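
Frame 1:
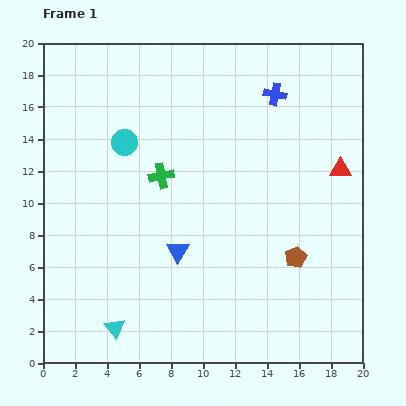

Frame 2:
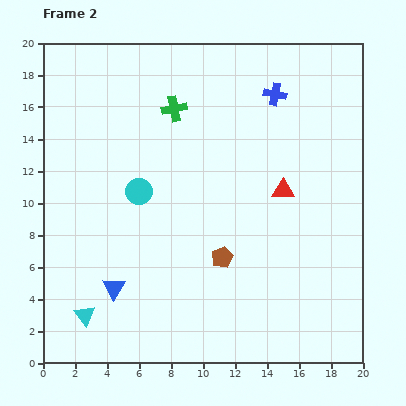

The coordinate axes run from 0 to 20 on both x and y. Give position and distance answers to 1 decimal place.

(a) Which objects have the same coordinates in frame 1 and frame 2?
the blue cross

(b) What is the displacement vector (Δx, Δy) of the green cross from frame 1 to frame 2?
(0.8, 4.2)

The green cross was at (7.4, 11.7) in frame 1 and (8.2, 15.9) in frame 2.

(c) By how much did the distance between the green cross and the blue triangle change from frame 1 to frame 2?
+7.0

Distance in frame 1: 4.8. Distance in frame 2: 11.8.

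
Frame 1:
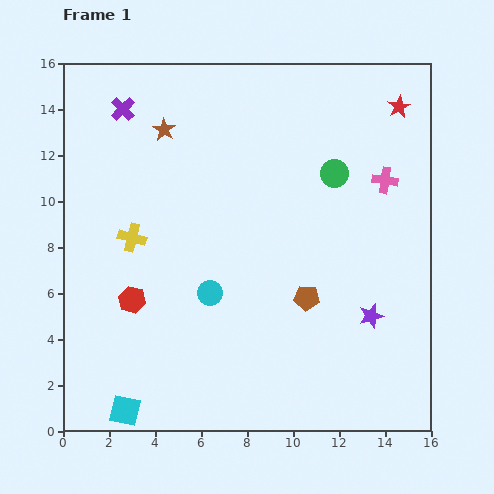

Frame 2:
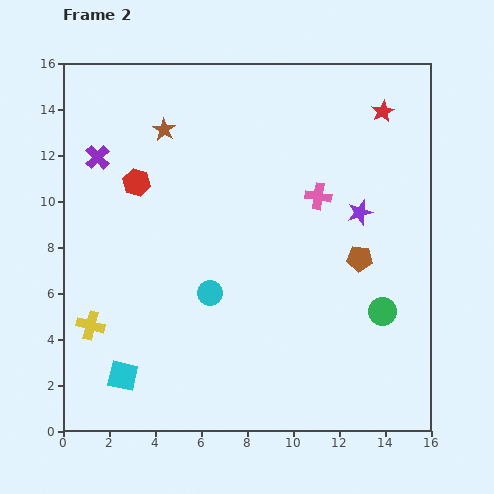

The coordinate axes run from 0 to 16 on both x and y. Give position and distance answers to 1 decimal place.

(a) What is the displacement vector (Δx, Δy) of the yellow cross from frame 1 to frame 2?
(-1.8, -3.8)

The yellow cross was at (3.0, 8.4) in frame 1 and (1.2, 4.6) in frame 2.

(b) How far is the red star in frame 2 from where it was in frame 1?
0.7

The red star moved from (14.6, 14.1) to (13.9, 13.9), a distance of √(0.7² + 0.2²) ≈ 0.7.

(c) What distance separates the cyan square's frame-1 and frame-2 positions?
1.5

The cyan square moved from (2.7, 0.9) to (2.6, 2.4), a distance of √(0.1² + 1.5²) ≈ 1.5.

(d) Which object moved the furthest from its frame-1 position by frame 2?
the green circle

(moved 6.4; next 5.1)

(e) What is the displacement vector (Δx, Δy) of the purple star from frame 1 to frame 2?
(-0.5, 4.5)

The purple star was at (13.4, 5.0) in frame 1 and (12.9, 9.5) in frame 2.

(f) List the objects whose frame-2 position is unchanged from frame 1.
the cyan circle, the brown star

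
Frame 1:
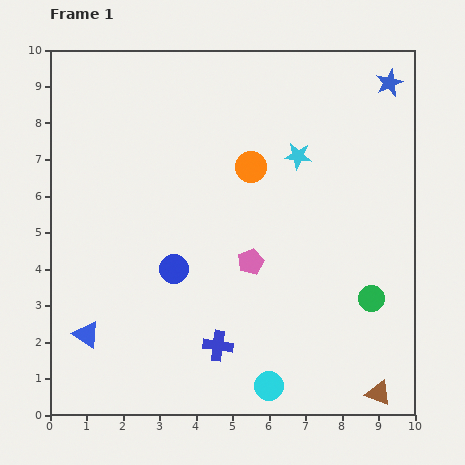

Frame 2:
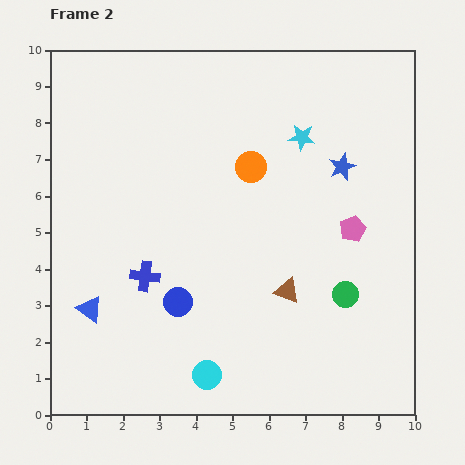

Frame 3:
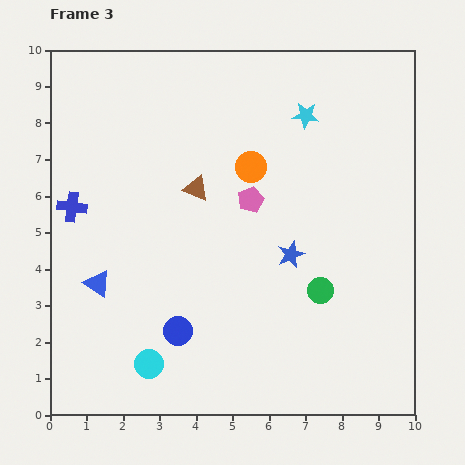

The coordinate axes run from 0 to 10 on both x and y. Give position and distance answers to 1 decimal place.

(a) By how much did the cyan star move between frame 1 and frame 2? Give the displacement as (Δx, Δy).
(0.1, 0.5)

The cyan star was at (6.8, 7.1) in frame 1 and (6.9, 7.6) in frame 2.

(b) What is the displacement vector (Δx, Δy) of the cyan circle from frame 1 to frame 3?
(-3.3, 0.6)

The cyan circle was at (6.0, 0.8) in frame 1 and (2.7, 1.4) in frame 3.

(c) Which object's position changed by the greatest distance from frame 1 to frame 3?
the brown triangle

(moved 7.5; next 5.5)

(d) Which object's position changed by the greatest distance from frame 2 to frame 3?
the brown triangle

(moved 3.8; next 2.9)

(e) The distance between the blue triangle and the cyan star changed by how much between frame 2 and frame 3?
-0.2

Distance in frame 2: 7.5. Distance in frame 3: 7.3.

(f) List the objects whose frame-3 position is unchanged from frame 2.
the orange circle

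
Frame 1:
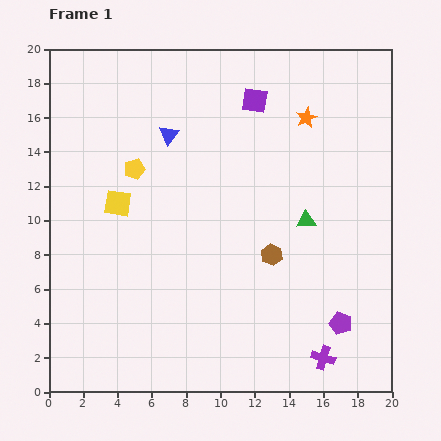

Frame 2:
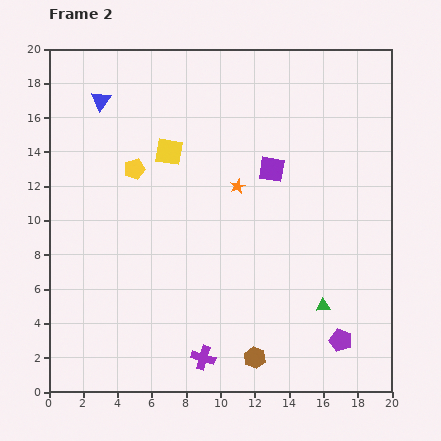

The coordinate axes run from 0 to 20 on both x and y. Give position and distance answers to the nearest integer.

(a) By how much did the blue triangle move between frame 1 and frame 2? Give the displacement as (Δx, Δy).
(-4, 2)

The blue triangle was at (7, 15) in frame 1 and (3, 17) in frame 2.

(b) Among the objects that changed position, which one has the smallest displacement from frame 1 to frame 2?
the purple pentagon

(moved 1)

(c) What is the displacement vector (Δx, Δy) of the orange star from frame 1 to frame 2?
(-4, -4)

The orange star was at (15, 16) in frame 1 and (11, 12) in frame 2.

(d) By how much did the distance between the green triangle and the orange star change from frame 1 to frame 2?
+3

Distance in frame 1: 6. Distance in frame 2: 9.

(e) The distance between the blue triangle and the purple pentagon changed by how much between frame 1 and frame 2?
+5

Distance in frame 1: 15. Distance in frame 2: 20.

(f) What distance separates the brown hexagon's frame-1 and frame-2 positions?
6

The brown hexagon moved from (13, 8) to (12, 2), a distance of √(1² + 6²) ≈ 6.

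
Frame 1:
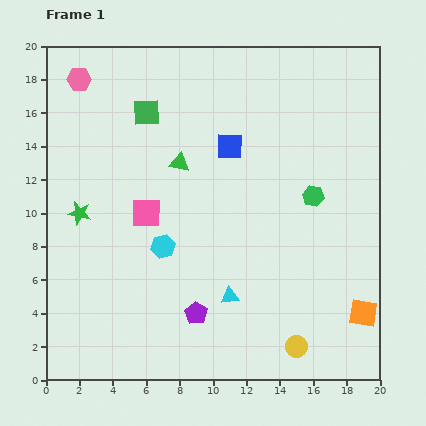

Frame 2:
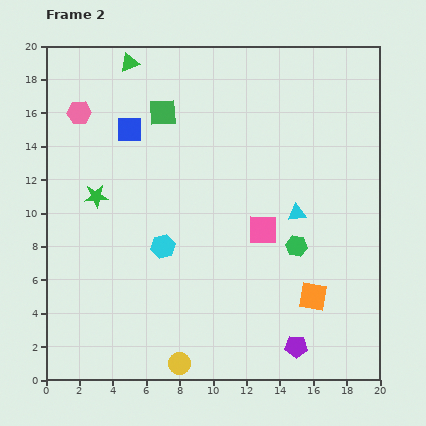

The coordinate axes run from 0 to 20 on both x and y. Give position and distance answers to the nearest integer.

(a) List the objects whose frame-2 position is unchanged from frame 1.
the cyan hexagon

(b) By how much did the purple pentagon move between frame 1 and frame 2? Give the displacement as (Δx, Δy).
(6, -2)

The purple pentagon was at (9, 4) in frame 1 and (15, 2) in frame 2.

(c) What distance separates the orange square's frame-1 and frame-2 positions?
3

The orange square moved from (19, 4) to (16, 5), a distance of √(3² + 1²) ≈ 3.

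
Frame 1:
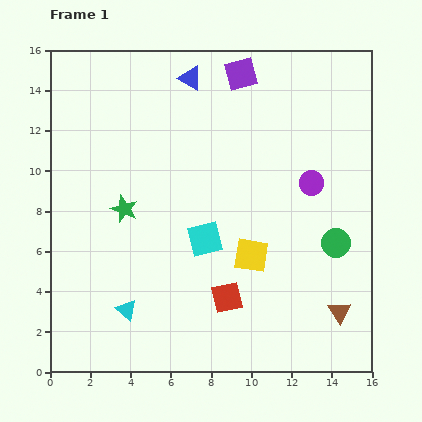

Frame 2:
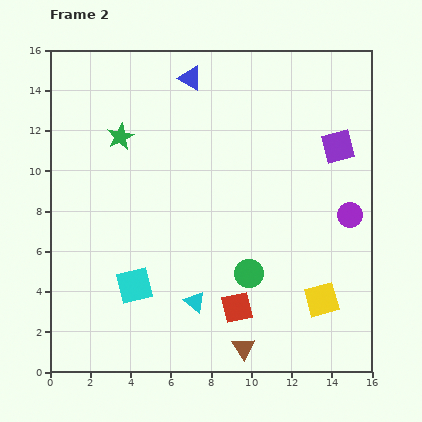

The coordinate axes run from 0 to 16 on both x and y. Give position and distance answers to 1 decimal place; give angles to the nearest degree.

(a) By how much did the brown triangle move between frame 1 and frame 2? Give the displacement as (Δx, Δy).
(-4.8, -1.8)

The brown triangle was at (14.4, 3.0) in frame 1 and (9.6, 1.2) in frame 2.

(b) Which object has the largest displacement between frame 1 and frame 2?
the purple square

(moved 6.0; next 5.1)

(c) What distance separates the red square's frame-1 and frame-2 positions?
0.7

The red square moved from (8.8, 3.7) to (9.3, 3.2), a distance of √(0.5² + 0.5²) ≈ 0.7.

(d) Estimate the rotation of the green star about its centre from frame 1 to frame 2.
24° clockwise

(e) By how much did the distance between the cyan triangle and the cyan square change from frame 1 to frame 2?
-2.1

Distance in frame 1: 5.2. Distance in frame 2: 3.1.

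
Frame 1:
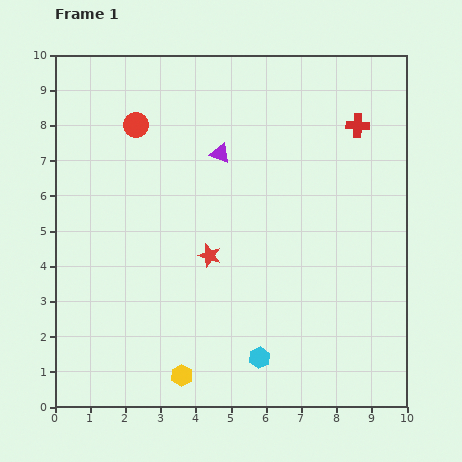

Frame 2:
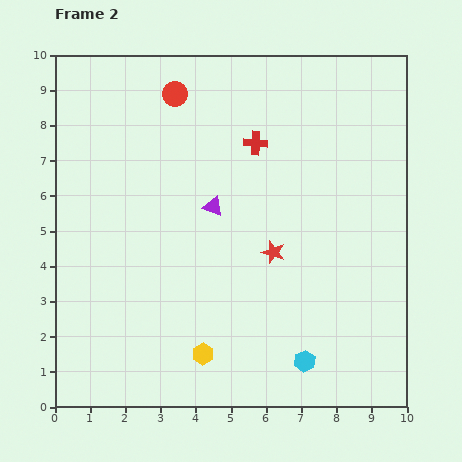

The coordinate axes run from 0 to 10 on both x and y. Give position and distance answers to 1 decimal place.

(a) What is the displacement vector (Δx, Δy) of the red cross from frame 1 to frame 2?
(-2.9, -0.5)

The red cross was at (8.6, 8.0) in frame 1 and (5.7, 7.5) in frame 2.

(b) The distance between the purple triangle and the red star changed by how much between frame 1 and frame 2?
-0.8

Distance in frame 1: 2.9. Distance in frame 2: 2.1.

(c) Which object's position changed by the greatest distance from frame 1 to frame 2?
the red cross

(moved 2.9; next 1.8)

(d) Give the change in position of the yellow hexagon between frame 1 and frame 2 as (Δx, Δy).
(0.6, 0.6)

The yellow hexagon was at (3.6, 0.9) in frame 1 and (4.2, 1.5) in frame 2.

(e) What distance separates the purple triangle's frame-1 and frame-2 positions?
1.5

The purple triangle moved from (4.7, 7.2) to (4.5, 5.7), a distance of √(0.2² + 1.5²) ≈ 1.5.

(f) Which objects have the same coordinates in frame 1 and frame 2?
none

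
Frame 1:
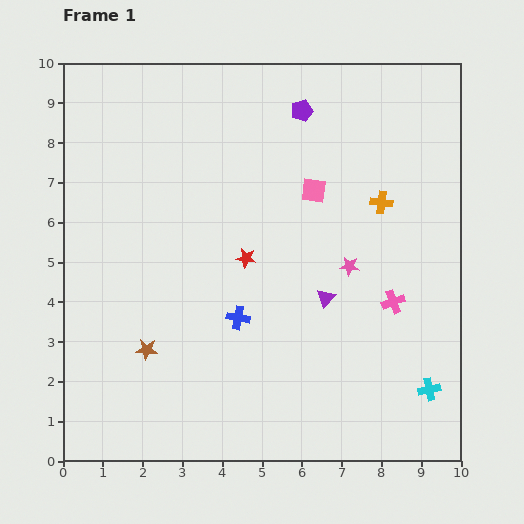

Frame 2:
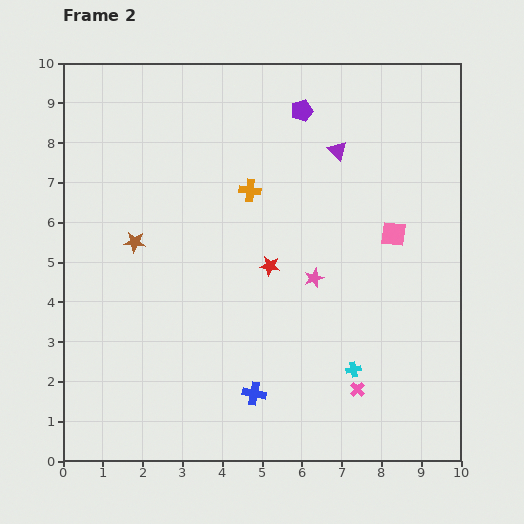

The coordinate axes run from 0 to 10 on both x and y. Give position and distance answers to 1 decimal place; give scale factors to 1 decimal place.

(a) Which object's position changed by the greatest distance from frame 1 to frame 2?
the purple triangle

(moved 3.7; next 3.3)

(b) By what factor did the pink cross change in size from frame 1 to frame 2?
0.7×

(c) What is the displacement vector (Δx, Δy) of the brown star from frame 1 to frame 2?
(-0.3, 2.7)

The brown star was at (2.1, 2.8) in frame 1 and (1.8, 5.5) in frame 2.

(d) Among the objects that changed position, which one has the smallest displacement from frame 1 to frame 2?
the red star

(moved 0.6)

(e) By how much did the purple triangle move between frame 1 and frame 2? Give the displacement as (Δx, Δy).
(0.3, 3.7)

The purple triangle was at (6.6, 4.1) in frame 1 and (6.9, 7.8) in frame 2.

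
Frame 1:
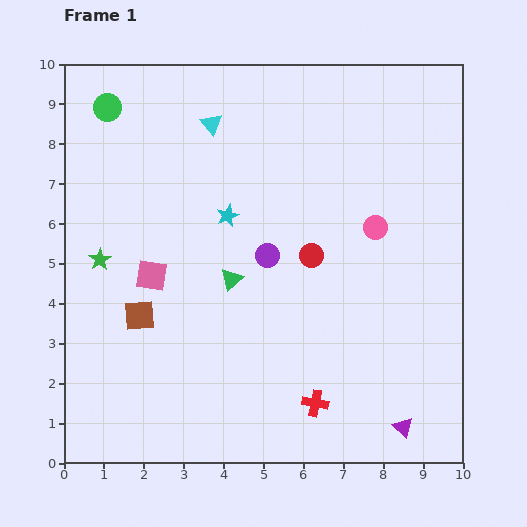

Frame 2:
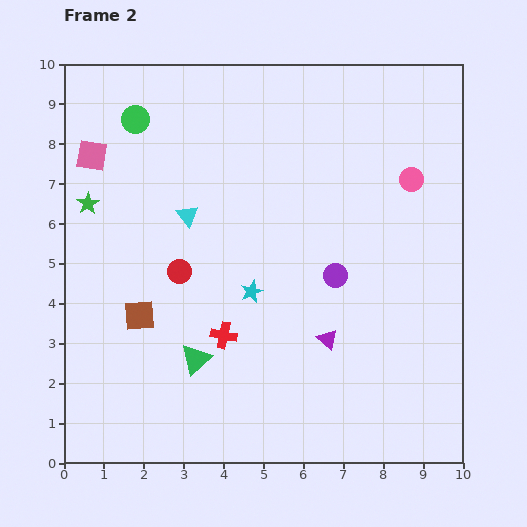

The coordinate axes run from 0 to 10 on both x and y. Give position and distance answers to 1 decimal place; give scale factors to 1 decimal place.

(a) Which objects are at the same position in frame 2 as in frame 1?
the brown square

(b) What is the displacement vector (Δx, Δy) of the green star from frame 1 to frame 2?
(-0.3, 1.4)

The green star was at (0.9, 5.1) in frame 1 and (0.6, 6.5) in frame 2.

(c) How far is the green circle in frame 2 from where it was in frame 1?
0.8

The green circle moved from (1.1, 8.9) to (1.8, 8.6), a distance of √(0.7² + 0.3²) ≈ 0.8.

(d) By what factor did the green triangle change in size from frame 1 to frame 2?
1.4×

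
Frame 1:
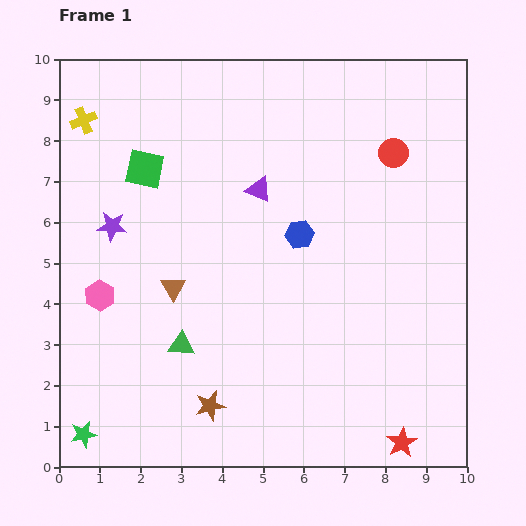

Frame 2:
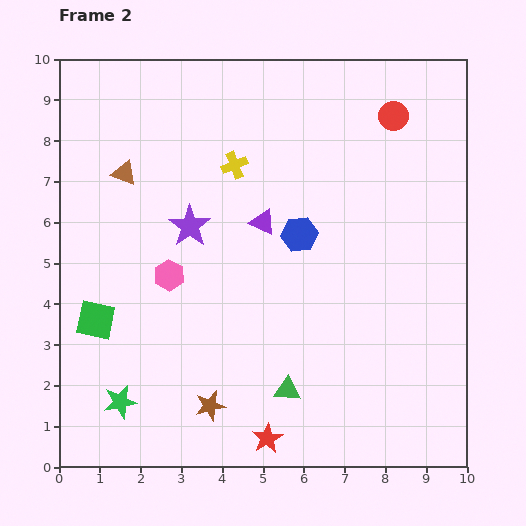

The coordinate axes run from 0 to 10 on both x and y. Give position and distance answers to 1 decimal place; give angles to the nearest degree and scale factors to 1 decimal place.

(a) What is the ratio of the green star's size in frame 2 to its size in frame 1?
1.3×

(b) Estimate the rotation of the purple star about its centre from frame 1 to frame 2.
31° clockwise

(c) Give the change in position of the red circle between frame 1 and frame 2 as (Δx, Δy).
(0.0, 0.9)

The red circle was at (8.2, 7.7) in frame 1 and (8.2, 8.6) in frame 2.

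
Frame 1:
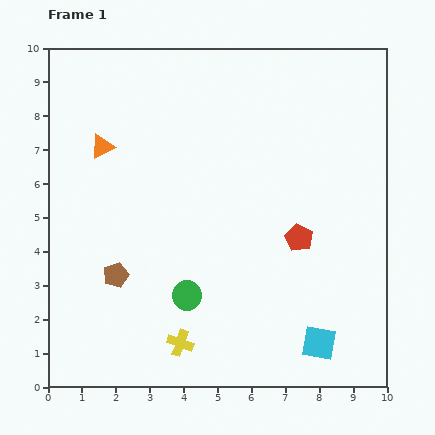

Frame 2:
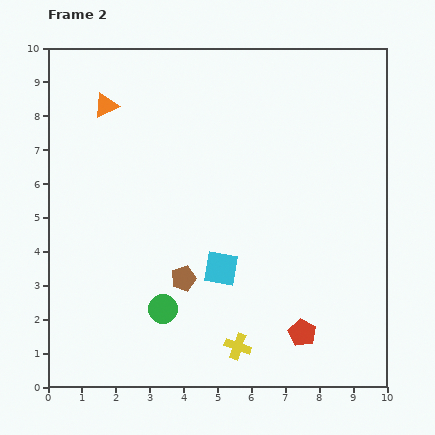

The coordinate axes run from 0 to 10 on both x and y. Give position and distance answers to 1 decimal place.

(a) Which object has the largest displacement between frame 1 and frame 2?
the cyan square

(moved 3.6; next 2.8)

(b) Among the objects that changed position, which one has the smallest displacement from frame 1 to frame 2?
the green circle

(moved 0.8)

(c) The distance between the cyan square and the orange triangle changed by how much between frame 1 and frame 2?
-2.7

Distance in frame 1: 8.6. Distance in frame 2: 5.9.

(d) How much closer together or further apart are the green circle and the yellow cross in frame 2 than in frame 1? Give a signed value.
+1.1

Distance in frame 1: 1.4. Distance in frame 2: 2.5.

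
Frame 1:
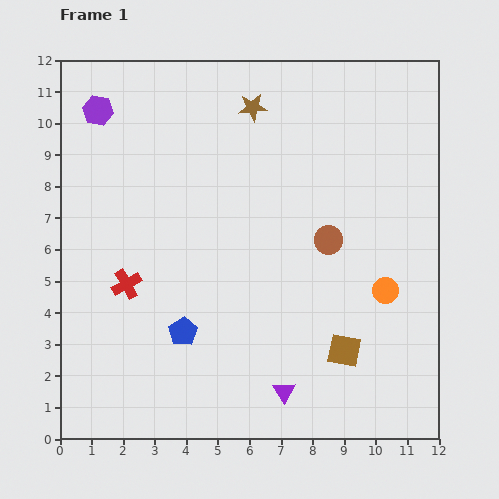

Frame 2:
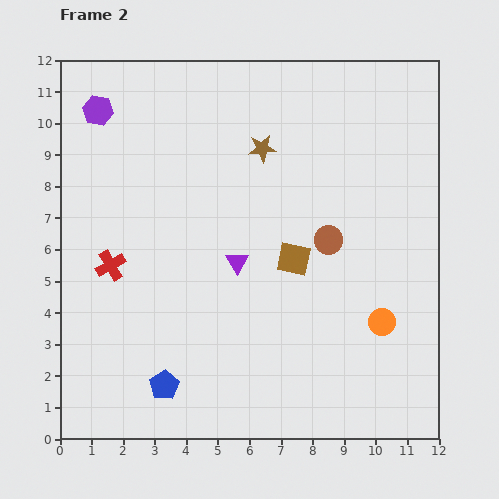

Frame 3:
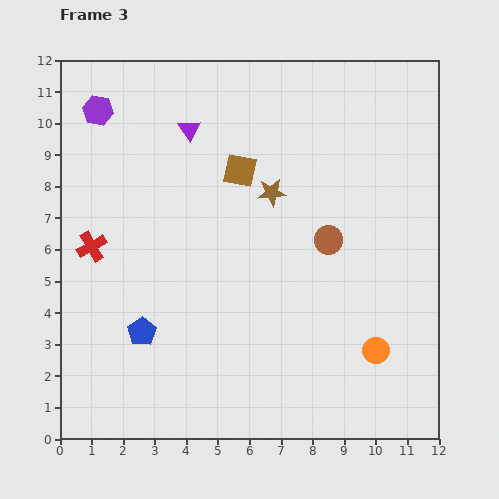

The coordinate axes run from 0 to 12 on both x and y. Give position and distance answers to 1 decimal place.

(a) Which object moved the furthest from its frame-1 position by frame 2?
the purple triangle

(moved 4.4; next 3.3)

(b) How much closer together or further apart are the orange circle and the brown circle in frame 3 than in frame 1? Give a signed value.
+1.4

Distance in frame 1: 2.4. Distance in frame 3: 3.8.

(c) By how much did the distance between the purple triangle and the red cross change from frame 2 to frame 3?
+0.8

Distance in frame 2: 4.0. Distance in frame 3: 4.8.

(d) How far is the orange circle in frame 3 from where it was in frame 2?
0.9

The orange circle moved from (10.2, 3.7) to (10.0, 2.8), a distance of √(0.2² + 0.9²) ≈ 0.9.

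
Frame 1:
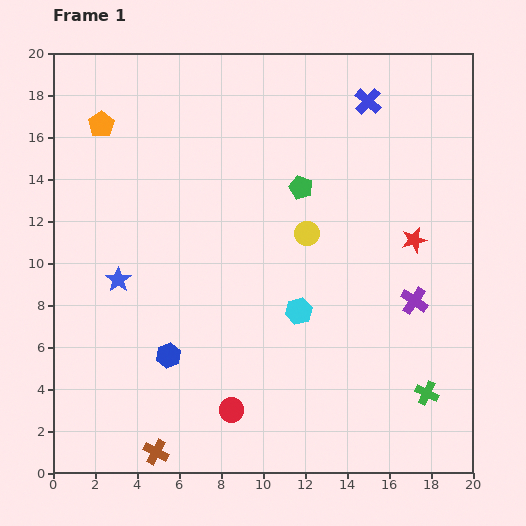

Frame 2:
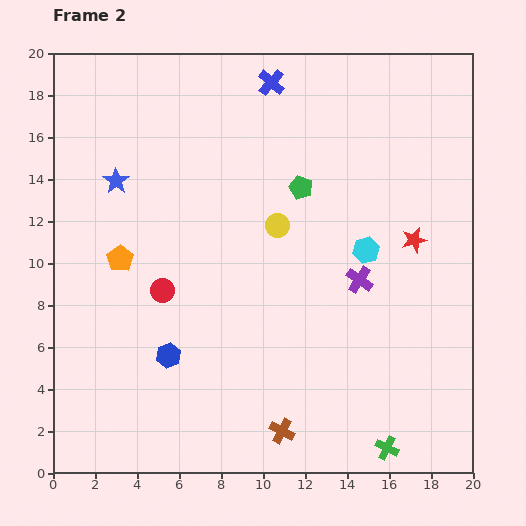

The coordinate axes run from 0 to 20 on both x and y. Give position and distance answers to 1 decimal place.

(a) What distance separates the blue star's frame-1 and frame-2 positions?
4.7

The blue star moved from (3.1, 9.2) to (3.0, 13.9), a distance of √(0.1² + 4.7²) ≈ 4.7.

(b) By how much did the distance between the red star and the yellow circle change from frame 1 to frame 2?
+1.4

Distance in frame 1: 5.1. Distance in frame 2: 6.5.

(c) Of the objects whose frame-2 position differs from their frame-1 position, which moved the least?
the yellow circle

(moved 1.5)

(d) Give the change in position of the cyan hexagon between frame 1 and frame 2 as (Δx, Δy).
(3.2, 2.9)

The cyan hexagon was at (11.7, 7.7) in frame 1 and (14.9, 10.6) in frame 2.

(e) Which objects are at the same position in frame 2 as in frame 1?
the red star, the green pentagon, the blue hexagon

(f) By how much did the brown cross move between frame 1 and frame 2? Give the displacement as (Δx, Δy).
(6.0, 1.0)

The brown cross was at (4.9, 1.0) in frame 1 and (10.9, 2.0) in frame 2.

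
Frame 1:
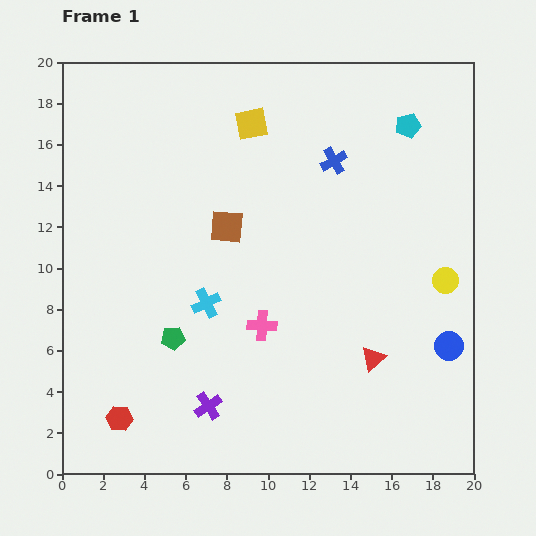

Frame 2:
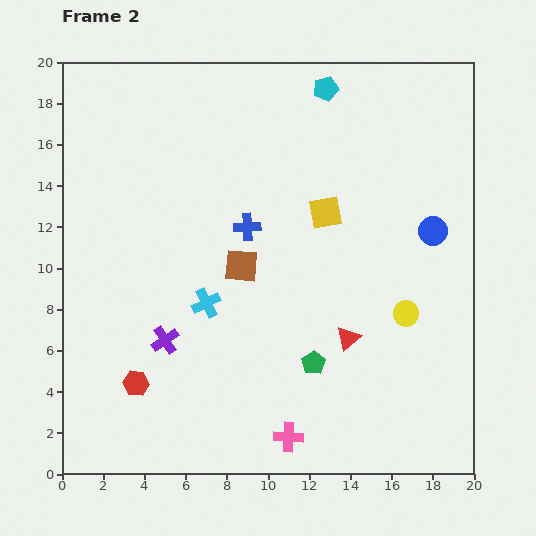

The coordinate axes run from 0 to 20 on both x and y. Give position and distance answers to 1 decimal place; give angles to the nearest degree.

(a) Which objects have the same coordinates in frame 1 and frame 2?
the cyan cross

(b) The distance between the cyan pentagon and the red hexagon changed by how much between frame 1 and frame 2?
-2.9

Distance in frame 1: 19.9. Distance in frame 2: 17.0.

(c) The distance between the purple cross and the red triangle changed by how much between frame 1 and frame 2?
+0.6

Distance in frame 1: 8.3. Distance in frame 2: 8.9.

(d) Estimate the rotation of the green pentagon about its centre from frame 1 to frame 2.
27° counter-clockwise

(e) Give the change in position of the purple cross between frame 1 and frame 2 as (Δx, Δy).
(-2.1, 3.2)

The purple cross was at (7.1, 3.3) in frame 1 and (5.0, 6.5) in frame 2.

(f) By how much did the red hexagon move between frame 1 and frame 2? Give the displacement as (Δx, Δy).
(0.8, 1.7)

The red hexagon was at (2.8, 2.7) in frame 1 and (3.6, 4.4) in frame 2.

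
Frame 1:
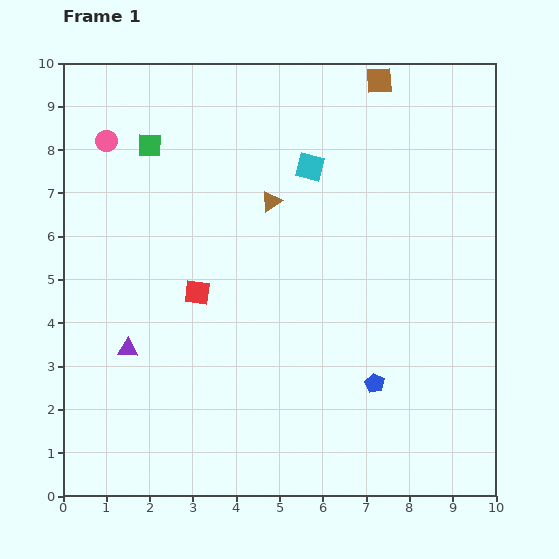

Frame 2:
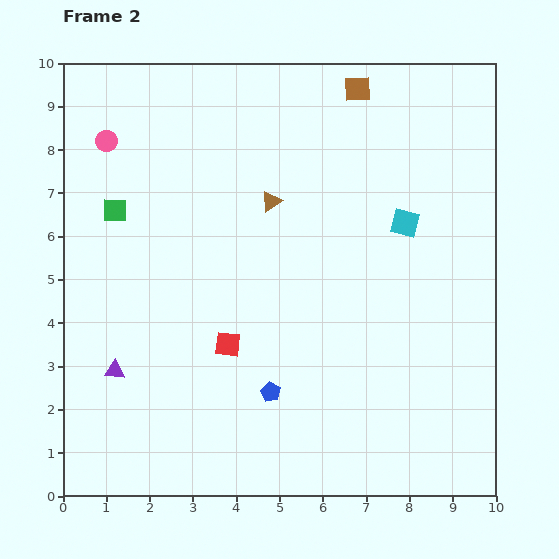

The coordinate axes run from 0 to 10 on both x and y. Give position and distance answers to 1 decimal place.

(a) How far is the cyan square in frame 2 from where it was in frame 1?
2.6

The cyan square moved from (5.7, 7.6) to (7.9, 6.3), a distance of √(2.2² + 1.3²) ≈ 2.6.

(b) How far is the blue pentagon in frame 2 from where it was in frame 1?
2.4

The blue pentagon moved from (7.2, 2.6) to (4.8, 2.4), a distance of √(2.4² + 0.2²) ≈ 2.4.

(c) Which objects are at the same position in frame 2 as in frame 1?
the pink circle, the brown triangle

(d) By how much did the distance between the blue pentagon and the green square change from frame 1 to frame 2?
-2.1

Distance in frame 1: 7.6. Distance in frame 2: 5.5.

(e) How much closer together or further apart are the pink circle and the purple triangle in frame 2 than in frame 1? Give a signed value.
+0.5

Distance in frame 1: 4.8. Distance in frame 2: 5.3.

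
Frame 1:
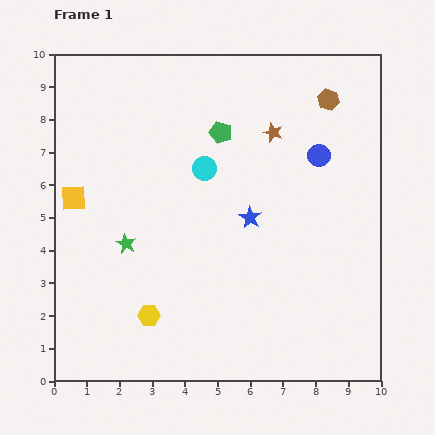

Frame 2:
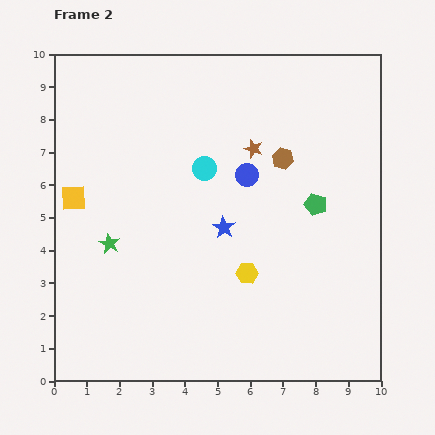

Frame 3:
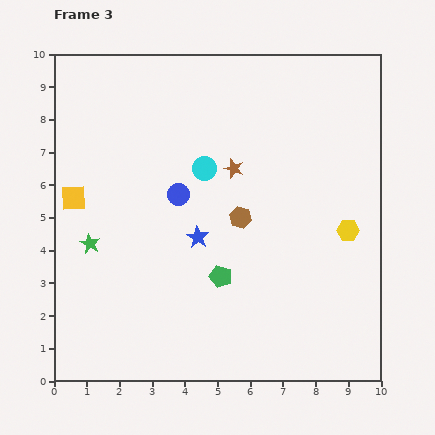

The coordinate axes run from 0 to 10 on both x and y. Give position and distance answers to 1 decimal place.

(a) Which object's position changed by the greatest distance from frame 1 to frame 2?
the green pentagon

(moved 3.6; next 3.3)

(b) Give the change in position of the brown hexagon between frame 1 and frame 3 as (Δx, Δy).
(-2.7, -3.6)

The brown hexagon was at (8.4, 8.6) in frame 1 and (5.7, 5.0) in frame 3.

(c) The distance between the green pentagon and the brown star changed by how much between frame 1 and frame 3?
+1.7

Distance in frame 1: 1.6. Distance in frame 3: 3.3.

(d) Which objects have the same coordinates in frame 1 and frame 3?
the yellow square, the cyan circle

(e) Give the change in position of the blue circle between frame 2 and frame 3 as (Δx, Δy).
(-2.1, -0.6)

The blue circle was at (5.9, 6.3) in frame 2 and (3.8, 5.7) in frame 3.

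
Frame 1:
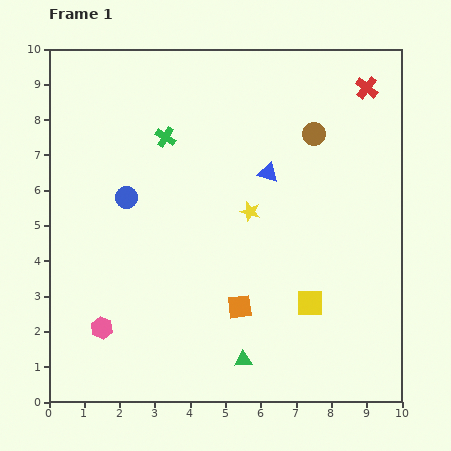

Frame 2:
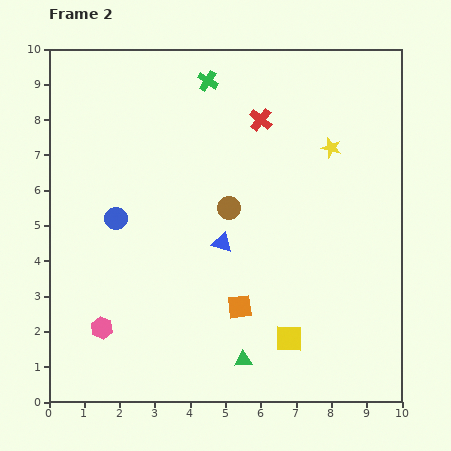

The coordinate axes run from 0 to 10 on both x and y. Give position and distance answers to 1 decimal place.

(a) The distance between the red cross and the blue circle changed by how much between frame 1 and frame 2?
-2.5

Distance in frame 1: 7.5. Distance in frame 2: 5.0.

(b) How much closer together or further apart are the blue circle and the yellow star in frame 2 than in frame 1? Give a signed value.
+2.9

Distance in frame 1: 3.5. Distance in frame 2: 6.4.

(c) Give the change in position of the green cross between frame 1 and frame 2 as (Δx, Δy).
(1.2, 1.6)

The green cross was at (3.3, 7.5) in frame 1 and (4.5, 9.1) in frame 2.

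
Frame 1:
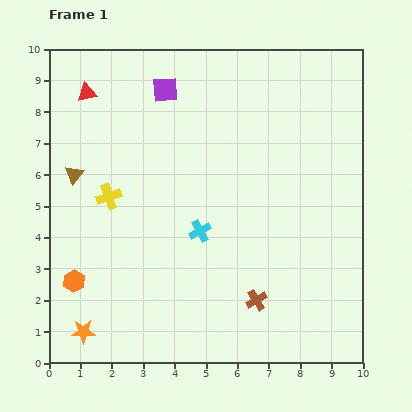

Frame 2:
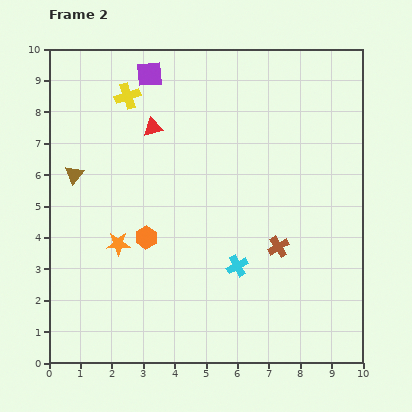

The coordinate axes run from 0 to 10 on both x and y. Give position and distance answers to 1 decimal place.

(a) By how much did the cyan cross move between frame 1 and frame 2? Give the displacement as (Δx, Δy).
(1.2, -1.1)

The cyan cross was at (4.8, 4.2) in frame 1 and (6.0, 3.1) in frame 2.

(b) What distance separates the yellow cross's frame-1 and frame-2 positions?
3.3

The yellow cross moved from (1.9, 5.3) to (2.5, 8.5), a distance of √(0.6² + 3.2²) ≈ 3.3.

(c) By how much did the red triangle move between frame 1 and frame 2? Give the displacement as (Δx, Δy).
(2.1, -1.1)

The red triangle was at (1.2, 8.6) in frame 1 and (3.3, 7.5) in frame 2.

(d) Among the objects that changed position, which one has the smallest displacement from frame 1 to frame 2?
the purple square

(moved 0.7)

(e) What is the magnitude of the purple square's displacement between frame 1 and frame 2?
0.7

The purple square moved from (3.7, 8.7) to (3.2, 9.2), a distance of √(0.5² + 0.5²) ≈ 0.7.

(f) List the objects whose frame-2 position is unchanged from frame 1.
the brown triangle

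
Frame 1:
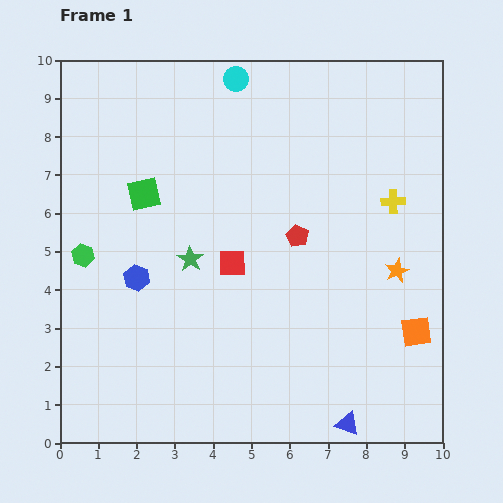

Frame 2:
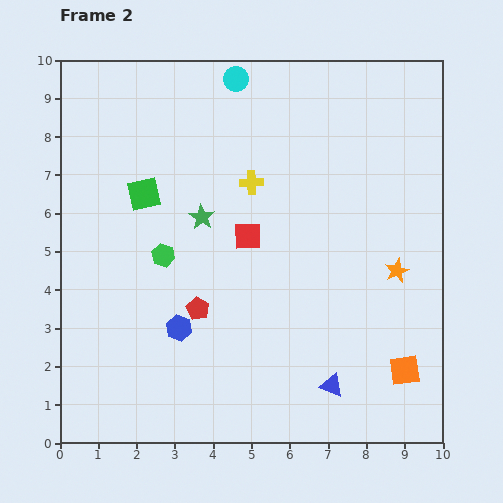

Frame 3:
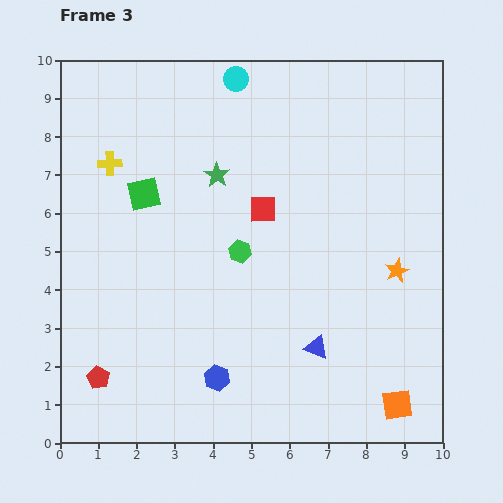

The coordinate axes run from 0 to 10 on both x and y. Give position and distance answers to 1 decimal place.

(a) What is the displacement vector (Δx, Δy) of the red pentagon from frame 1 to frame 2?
(-2.6, -1.9)

The red pentagon was at (6.2, 5.4) in frame 1 and (3.6, 3.5) in frame 2.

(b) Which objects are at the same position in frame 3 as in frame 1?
the orange star, the green square, the cyan circle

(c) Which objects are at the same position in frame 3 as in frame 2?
the orange star, the green square, the cyan circle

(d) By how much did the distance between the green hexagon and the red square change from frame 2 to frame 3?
-1.0

Distance in frame 2: 2.3. Distance in frame 3: 1.3.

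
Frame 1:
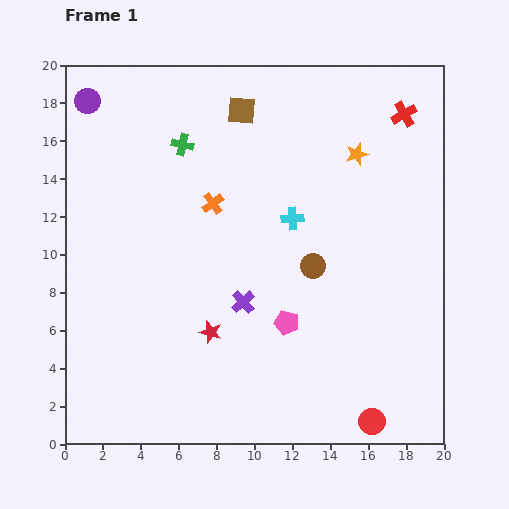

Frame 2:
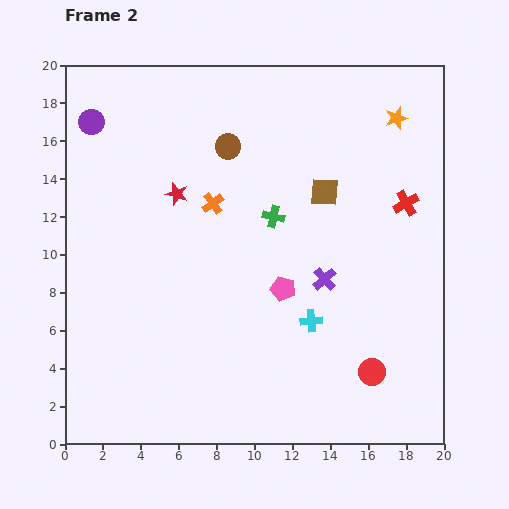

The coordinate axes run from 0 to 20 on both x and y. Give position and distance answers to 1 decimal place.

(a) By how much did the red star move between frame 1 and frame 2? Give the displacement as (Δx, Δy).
(-1.8, 7.3)

The red star was at (7.7, 5.9) in frame 1 and (5.9, 13.2) in frame 2.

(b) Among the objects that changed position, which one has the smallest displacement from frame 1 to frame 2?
the purple circle

(moved 1.1)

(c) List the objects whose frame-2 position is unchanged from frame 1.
the orange cross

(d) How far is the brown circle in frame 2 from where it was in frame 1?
7.7

The brown circle moved from (13.1, 9.4) to (8.6, 15.7), a distance of √(4.5² + 6.3²) ≈ 7.7.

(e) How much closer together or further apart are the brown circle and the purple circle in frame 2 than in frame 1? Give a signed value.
-7.4

Distance in frame 1: 14.7. Distance in frame 2: 7.3.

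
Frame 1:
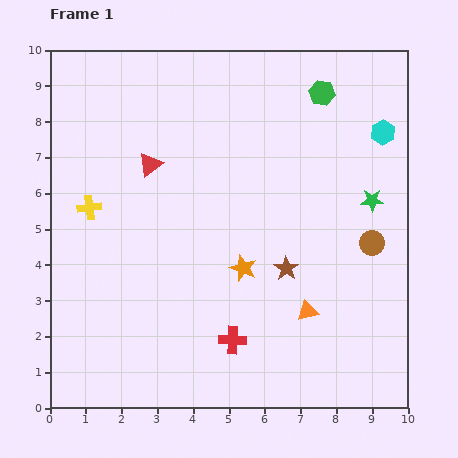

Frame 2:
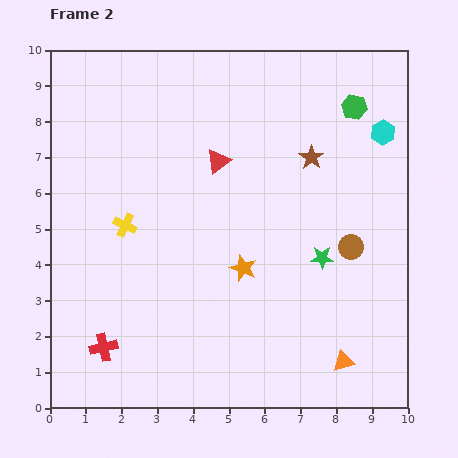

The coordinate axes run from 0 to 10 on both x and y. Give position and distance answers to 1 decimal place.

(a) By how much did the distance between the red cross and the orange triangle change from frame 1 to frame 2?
+4.5

Distance in frame 1: 2.2. Distance in frame 2: 6.7.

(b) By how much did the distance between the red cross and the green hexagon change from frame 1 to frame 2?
+2.4

Distance in frame 1: 7.3. Distance in frame 2: 9.7.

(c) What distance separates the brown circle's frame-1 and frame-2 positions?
0.6

The brown circle moved from (9.0, 4.6) to (8.4, 4.5), a distance of √(0.6² + 0.1²) ≈ 0.6.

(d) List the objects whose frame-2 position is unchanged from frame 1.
the orange star, the cyan hexagon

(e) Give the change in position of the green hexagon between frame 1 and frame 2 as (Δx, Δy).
(0.9, -0.4)

The green hexagon was at (7.6, 8.8) in frame 1 and (8.5, 8.4) in frame 2.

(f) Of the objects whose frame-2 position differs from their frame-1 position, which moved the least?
the brown circle

(moved 0.6)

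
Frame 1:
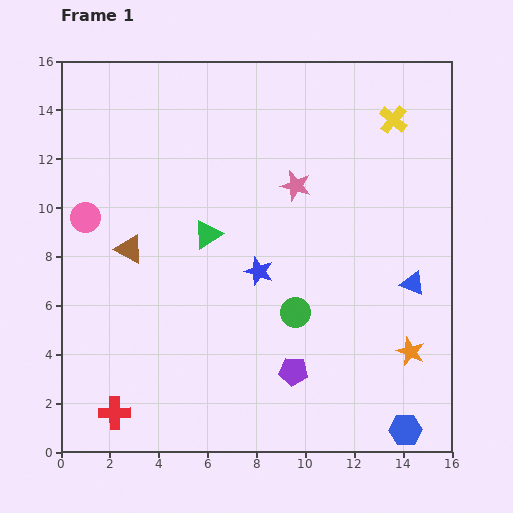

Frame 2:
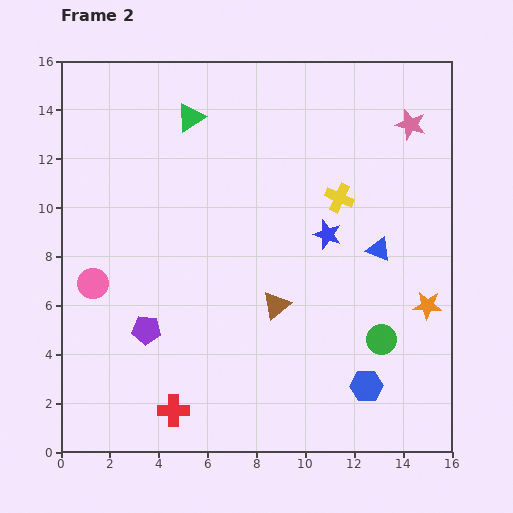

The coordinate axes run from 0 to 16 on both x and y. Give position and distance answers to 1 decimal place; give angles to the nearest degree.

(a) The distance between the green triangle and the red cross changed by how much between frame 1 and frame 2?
+3.8

Distance in frame 1: 8.2. Distance in frame 2: 12.0.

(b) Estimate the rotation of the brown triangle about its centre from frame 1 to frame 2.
54° clockwise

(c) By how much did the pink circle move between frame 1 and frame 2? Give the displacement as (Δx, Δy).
(0.3, -2.7)

The pink circle was at (1.0, 9.6) in frame 1 and (1.3, 6.9) in frame 2.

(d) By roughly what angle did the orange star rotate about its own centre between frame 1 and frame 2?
20° counter-clockwise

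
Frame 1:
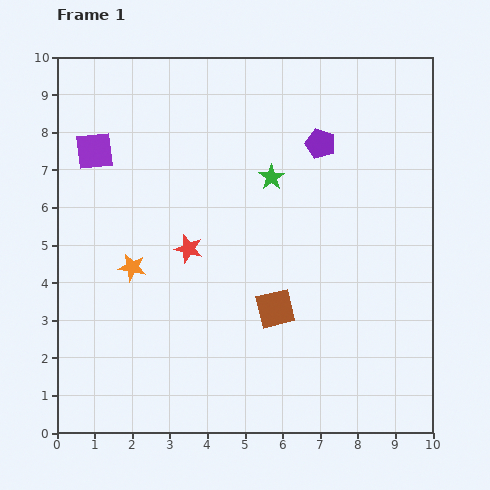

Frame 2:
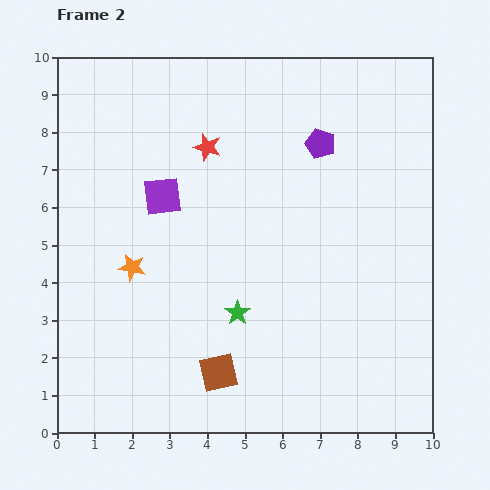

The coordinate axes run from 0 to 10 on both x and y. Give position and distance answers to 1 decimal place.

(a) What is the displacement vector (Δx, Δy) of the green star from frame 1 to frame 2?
(-0.9, -3.6)

The green star was at (5.7, 6.8) in frame 1 and (4.8, 3.2) in frame 2.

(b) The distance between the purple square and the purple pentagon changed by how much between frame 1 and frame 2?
-1.6

Distance in frame 1: 6.0. Distance in frame 2: 4.4.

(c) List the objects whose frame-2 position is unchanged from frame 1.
the orange star, the purple pentagon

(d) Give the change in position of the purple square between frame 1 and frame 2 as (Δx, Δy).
(1.8, -1.2)

The purple square was at (1.0, 7.5) in frame 1 and (2.8, 6.3) in frame 2.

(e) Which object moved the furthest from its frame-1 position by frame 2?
the green star

(moved 3.7; next 2.7)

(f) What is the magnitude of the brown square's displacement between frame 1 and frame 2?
2.3

The brown square moved from (5.8, 3.3) to (4.3, 1.6), a distance of √(1.5² + 1.7²) ≈ 2.3.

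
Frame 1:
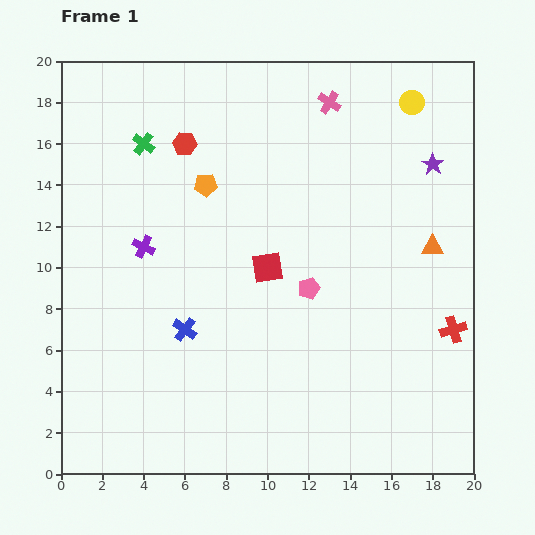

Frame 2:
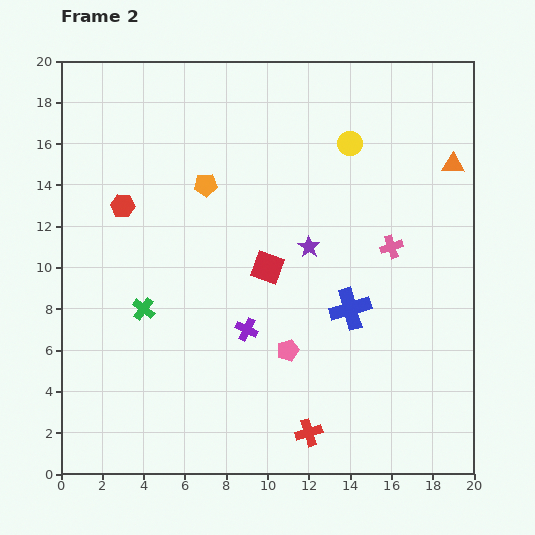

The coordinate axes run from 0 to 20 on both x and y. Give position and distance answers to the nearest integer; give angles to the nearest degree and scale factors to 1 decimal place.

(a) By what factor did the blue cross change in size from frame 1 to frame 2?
1.7×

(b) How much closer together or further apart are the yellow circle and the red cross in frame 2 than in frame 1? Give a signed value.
+3

Distance in frame 1: 11. Distance in frame 2: 14.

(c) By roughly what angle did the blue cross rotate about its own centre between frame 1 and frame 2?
38° clockwise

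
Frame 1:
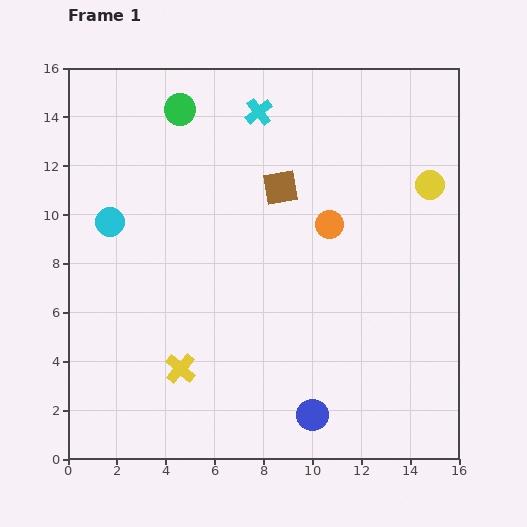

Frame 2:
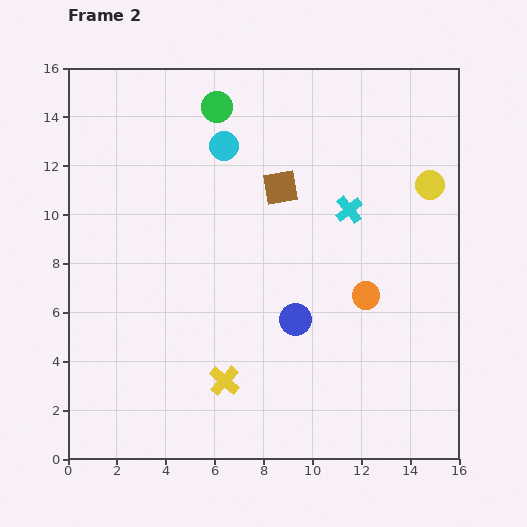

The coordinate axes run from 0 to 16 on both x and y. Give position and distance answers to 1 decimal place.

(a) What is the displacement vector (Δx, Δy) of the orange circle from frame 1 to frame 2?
(1.5, -2.9)

The orange circle was at (10.7, 9.6) in frame 1 and (12.2, 6.7) in frame 2.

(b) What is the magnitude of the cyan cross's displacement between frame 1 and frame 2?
5.4

The cyan cross moved from (7.8, 14.2) to (11.5, 10.2), a distance of √(3.7² + 4.0²) ≈ 5.4.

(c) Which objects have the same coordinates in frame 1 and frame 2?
the yellow circle, the brown square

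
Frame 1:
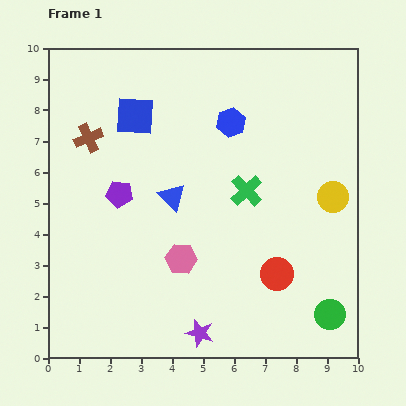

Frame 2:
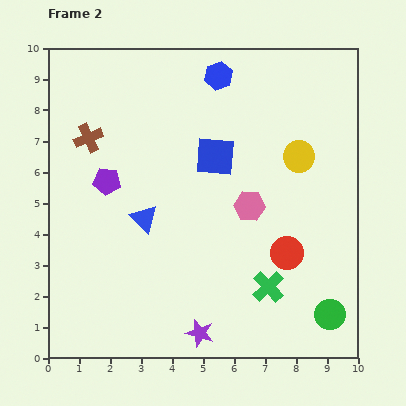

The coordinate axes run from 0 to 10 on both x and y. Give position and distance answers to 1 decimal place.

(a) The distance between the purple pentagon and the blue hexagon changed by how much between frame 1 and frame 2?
+0.7

Distance in frame 1: 4.3. Distance in frame 2: 5.0.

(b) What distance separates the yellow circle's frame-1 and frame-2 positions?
1.7

The yellow circle moved from (9.2, 5.2) to (8.1, 6.5), a distance of √(1.1² + 1.3²) ≈ 1.7.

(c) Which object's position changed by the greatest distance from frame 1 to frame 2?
the green cross

(moved 3.2; next 2.9)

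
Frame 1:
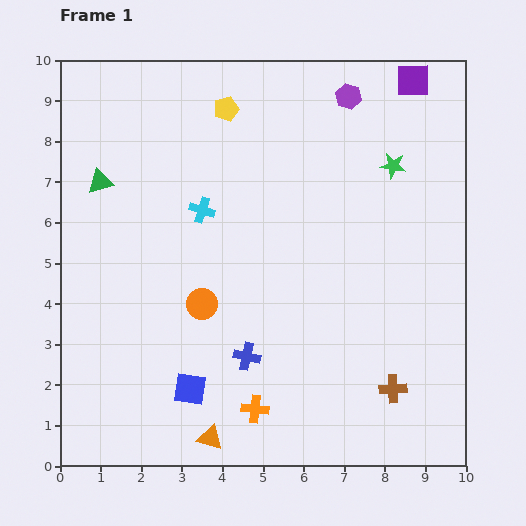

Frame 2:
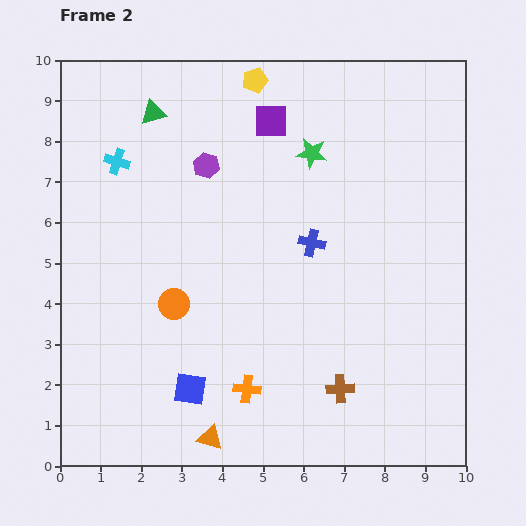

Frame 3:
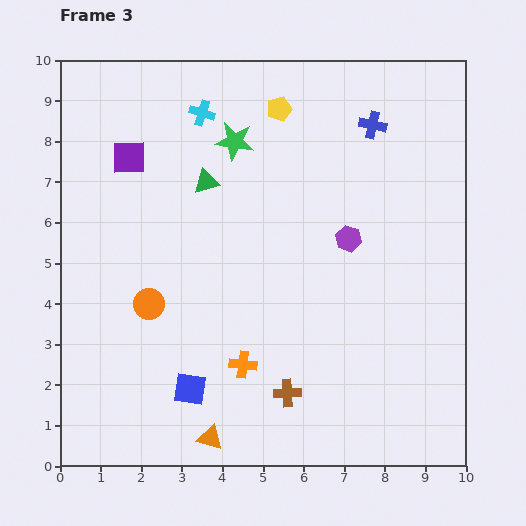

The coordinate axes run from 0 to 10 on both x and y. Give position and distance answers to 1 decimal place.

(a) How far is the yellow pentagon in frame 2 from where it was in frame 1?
1.0

The yellow pentagon moved from (4.1, 8.8) to (4.8, 9.5), a distance of √(0.7² + 0.7²) ≈ 1.0.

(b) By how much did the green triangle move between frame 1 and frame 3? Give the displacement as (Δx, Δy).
(2.6, 0.0)

The green triangle was at (1.0, 7.0) in frame 1 and (3.6, 7.0) in frame 3.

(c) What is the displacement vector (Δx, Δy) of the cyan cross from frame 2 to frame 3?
(2.1, 1.2)

The cyan cross was at (1.4, 7.5) in frame 2 and (3.5, 8.7) in frame 3.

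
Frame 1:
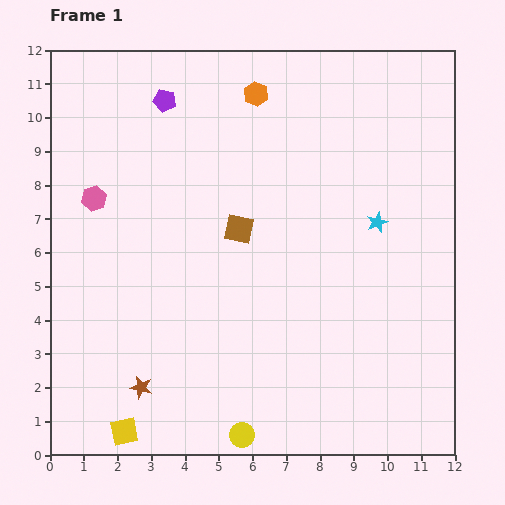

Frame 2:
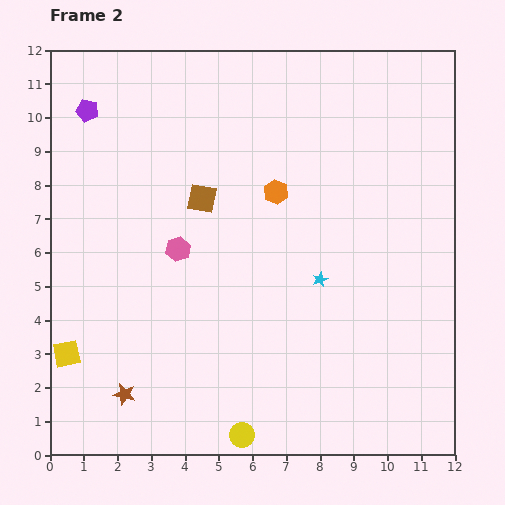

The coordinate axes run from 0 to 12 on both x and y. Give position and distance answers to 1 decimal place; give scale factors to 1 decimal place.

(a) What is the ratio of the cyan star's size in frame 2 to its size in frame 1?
0.7×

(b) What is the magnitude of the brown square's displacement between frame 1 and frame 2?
1.4

The brown square moved from (5.6, 6.7) to (4.5, 7.6), a distance of √(1.1² + 0.9²) ≈ 1.4.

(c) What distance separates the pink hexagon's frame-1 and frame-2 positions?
2.9

The pink hexagon moved from (1.3, 7.6) to (3.8, 6.1), a distance of √(2.5² + 1.5²) ≈ 2.9.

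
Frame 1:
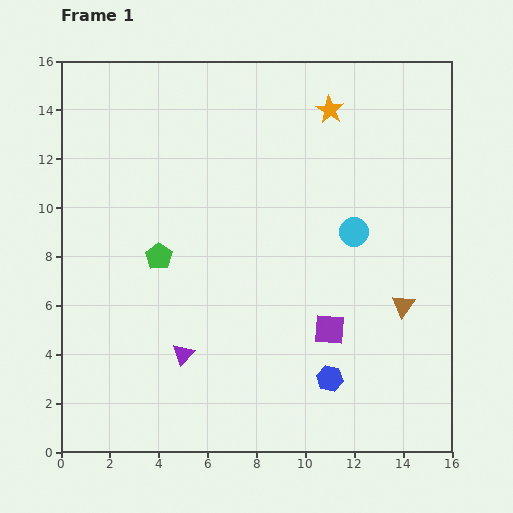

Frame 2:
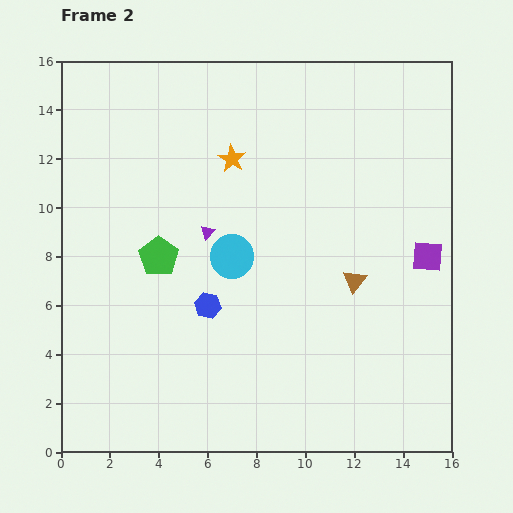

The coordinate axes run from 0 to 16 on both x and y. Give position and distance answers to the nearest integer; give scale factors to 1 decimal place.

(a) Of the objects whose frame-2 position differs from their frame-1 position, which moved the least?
the brown triangle

(moved 2)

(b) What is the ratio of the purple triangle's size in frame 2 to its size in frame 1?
0.7×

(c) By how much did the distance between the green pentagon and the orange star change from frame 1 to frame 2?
-4

Distance in frame 1: 9. Distance in frame 2: 5.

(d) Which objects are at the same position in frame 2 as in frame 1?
the green pentagon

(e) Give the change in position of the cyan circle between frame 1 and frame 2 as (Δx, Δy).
(-5, -1)

The cyan circle was at (12, 9) in frame 1 and (7, 8) in frame 2.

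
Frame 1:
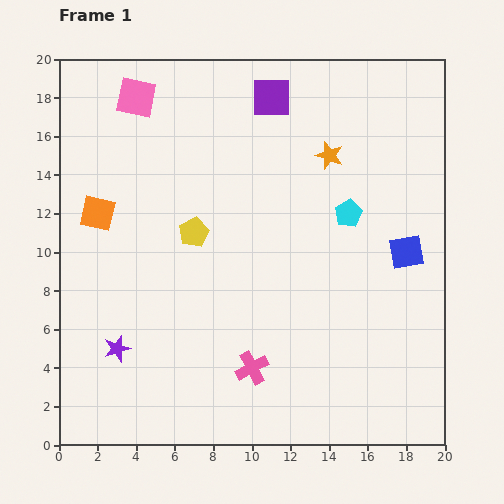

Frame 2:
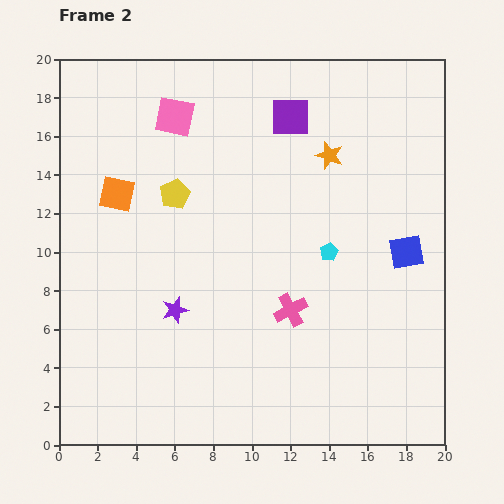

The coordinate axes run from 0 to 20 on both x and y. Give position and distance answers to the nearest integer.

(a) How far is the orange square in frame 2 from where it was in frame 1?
1

The orange square moved from (2, 12) to (3, 13), a distance of √(1² + 1²) ≈ 1.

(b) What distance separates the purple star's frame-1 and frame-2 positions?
4

The purple star moved from (3, 5) to (6, 7), a distance of √(3² + 2²) ≈ 4.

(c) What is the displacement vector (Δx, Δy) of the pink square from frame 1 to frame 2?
(2, -1)

The pink square was at (4, 18) in frame 1 and (6, 17) in frame 2.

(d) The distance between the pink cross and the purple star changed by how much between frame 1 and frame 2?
-1

Distance in frame 1: 7. Distance in frame 2: 6.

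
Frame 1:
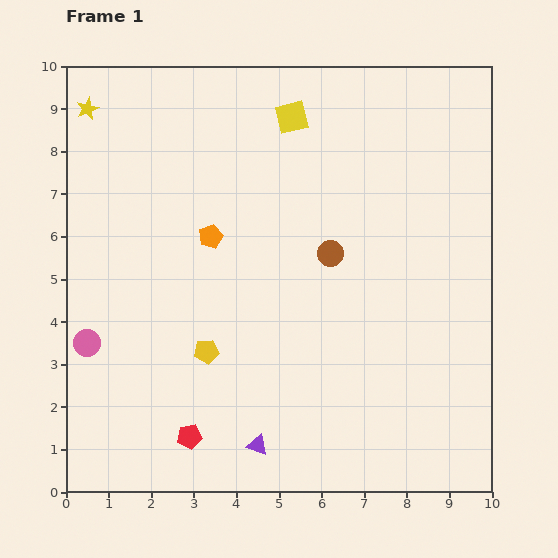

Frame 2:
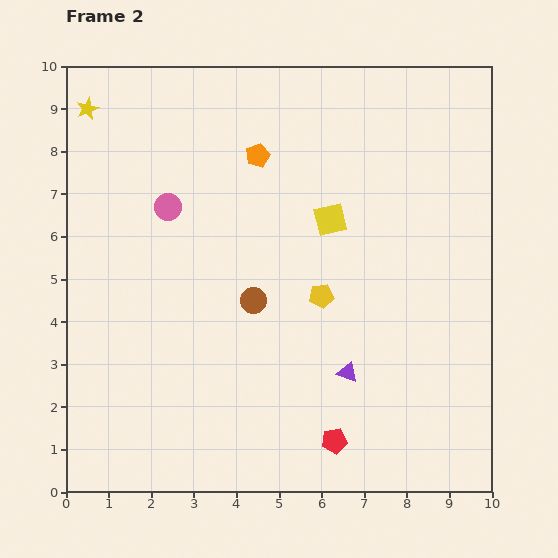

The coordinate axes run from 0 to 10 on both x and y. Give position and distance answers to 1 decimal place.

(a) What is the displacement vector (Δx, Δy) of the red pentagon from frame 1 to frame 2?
(3.4, -0.1)

The red pentagon was at (2.9, 1.3) in frame 1 and (6.3, 1.2) in frame 2.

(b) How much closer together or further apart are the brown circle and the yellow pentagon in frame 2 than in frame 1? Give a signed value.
-2.1

Distance in frame 1: 3.7. Distance in frame 2: 1.6.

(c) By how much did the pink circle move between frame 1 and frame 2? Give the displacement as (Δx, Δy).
(1.9, 3.2)

The pink circle was at (0.5, 3.5) in frame 1 and (2.4, 6.7) in frame 2.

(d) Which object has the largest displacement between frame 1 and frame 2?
the pink circle

(moved 3.7; next 3.4)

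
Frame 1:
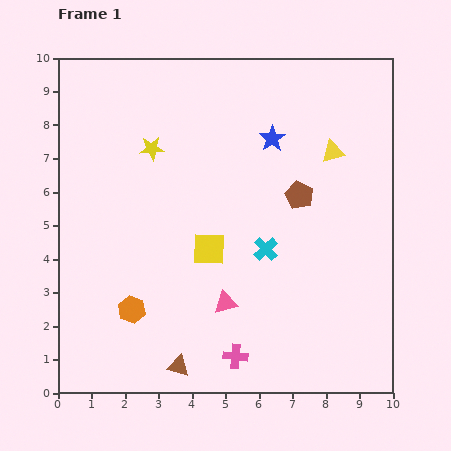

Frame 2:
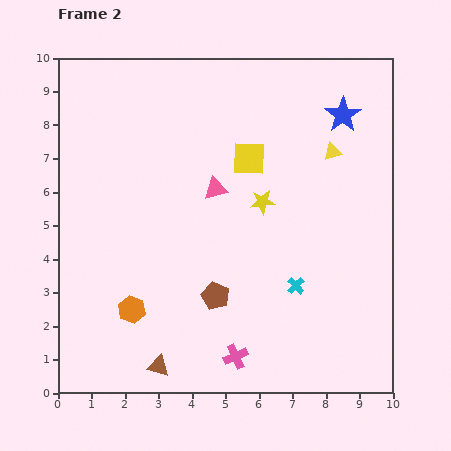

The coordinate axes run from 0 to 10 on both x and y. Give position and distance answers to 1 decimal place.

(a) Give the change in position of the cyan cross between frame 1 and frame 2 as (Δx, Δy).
(0.9, -1.1)

The cyan cross was at (6.2, 4.3) in frame 1 and (7.1, 3.2) in frame 2.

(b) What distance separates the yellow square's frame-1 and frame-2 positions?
3.0

The yellow square moved from (4.5, 4.3) to (5.7, 7.0), a distance of √(1.2² + 2.7²) ≈ 3.0.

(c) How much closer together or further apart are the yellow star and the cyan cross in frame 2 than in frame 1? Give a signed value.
-1.8

Distance in frame 1: 4.5. Distance in frame 2: 2.7.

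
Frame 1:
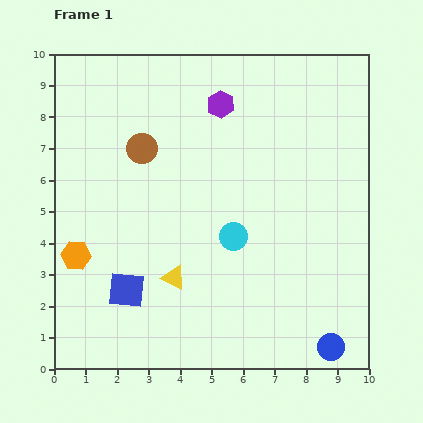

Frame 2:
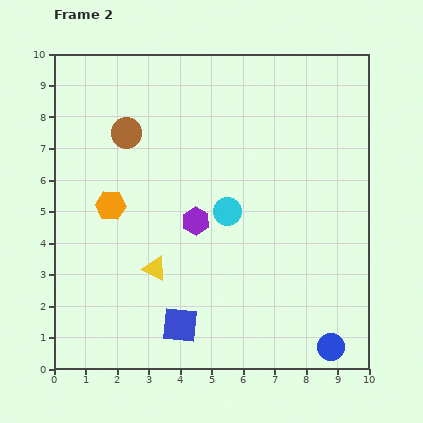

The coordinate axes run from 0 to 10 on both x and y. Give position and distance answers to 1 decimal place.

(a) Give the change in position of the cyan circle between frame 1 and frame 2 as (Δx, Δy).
(-0.2, 0.8)

The cyan circle was at (5.7, 4.2) in frame 1 and (5.5, 5.0) in frame 2.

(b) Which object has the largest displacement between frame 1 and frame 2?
the purple hexagon

(moved 3.8; next 2.0)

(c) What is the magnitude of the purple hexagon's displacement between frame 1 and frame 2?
3.8

The purple hexagon moved from (5.3, 8.4) to (4.5, 4.7), a distance of √(0.8² + 3.7²) ≈ 3.8.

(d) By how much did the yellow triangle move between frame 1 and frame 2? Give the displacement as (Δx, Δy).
(-0.6, 0.3)

The yellow triangle was at (3.8, 2.9) in frame 1 and (3.2, 3.2) in frame 2.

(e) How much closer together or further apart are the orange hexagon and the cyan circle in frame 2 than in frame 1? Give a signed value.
-1.3

Distance in frame 1: 5.0. Distance in frame 2: 3.7.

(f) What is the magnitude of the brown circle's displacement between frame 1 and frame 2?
0.7

The brown circle moved from (2.8, 7.0) to (2.3, 7.5), a distance of √(0.5² + 0.5²) ≈ 0.7.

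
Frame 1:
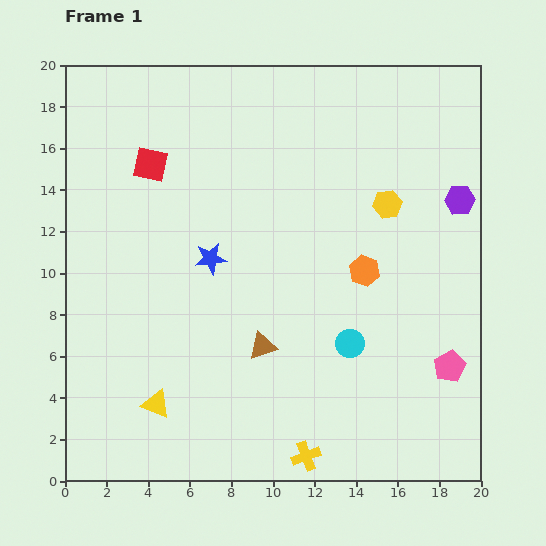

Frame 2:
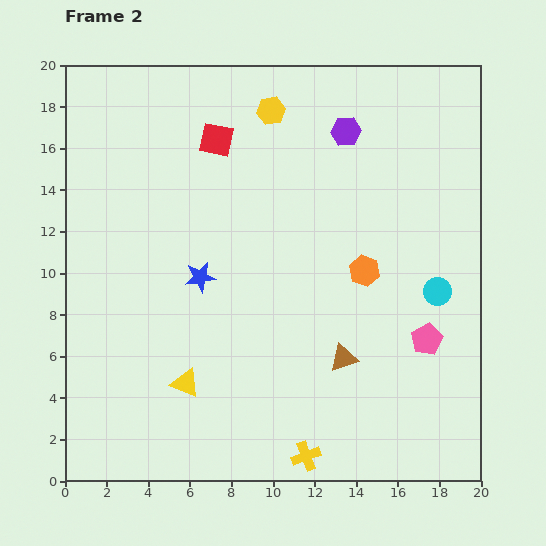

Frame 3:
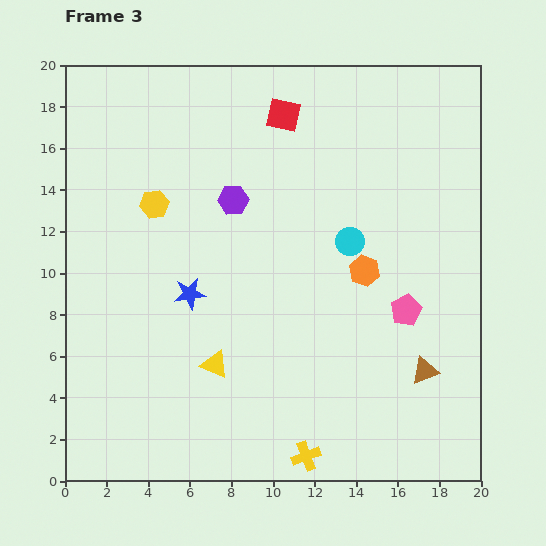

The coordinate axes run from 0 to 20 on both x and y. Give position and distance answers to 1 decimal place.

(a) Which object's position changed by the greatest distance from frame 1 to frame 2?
the yellow hexagon

(moved 7.2; next 6.4)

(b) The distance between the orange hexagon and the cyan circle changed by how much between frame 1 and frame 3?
-2.0

Distance in frame 1: 3.6. Distance in frame 3: 1.6.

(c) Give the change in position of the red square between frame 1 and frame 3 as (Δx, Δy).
(6.4, 2.4)

The red square was at (4.1, 15.2) in frame 1 and (10.5, 17.6) in frame 3.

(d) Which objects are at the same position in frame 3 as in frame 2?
the yellow cross, the orange hexagon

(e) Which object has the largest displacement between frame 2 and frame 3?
the yellow hexagon

(moved 7.2; next 6.3)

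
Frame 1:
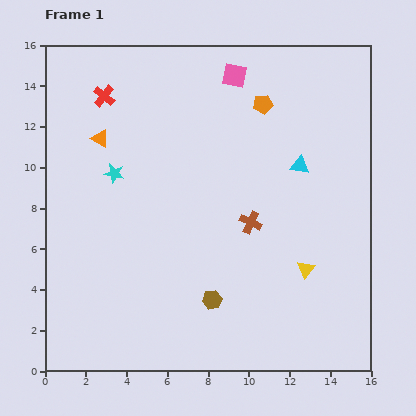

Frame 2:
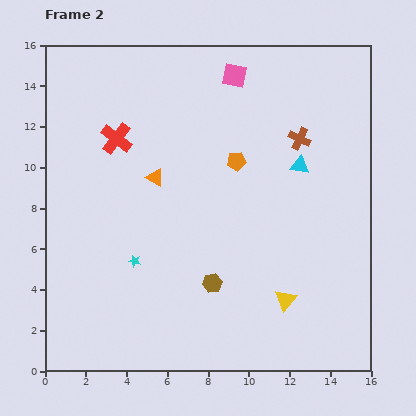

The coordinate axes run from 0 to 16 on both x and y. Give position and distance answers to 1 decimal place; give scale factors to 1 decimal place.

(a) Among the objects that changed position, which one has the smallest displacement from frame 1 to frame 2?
the brown hexagon

(moved 0.8)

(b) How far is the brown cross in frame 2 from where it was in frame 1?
4.8

The brown cross moved from (10.1, 7.3) to (12.5, 11.4), a distance of √(2.4² + 4.1²) ≈ 4.8.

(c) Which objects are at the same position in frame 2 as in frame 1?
the pink square, the cyan triangle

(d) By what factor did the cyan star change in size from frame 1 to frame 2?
0.6×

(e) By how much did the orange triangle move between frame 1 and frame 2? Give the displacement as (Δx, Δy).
(2.7, -1.9)

The orange triangle was at (2.7, 11.4) in frame 1 and (5.4, 9.5) in frame 2.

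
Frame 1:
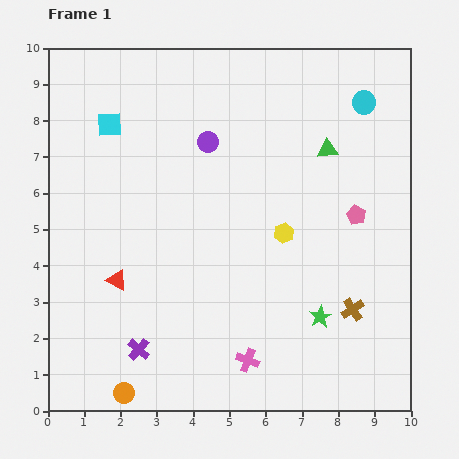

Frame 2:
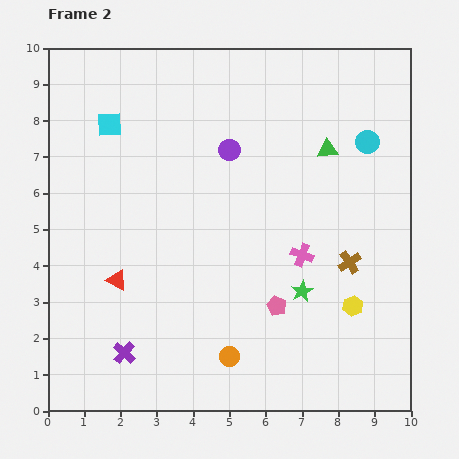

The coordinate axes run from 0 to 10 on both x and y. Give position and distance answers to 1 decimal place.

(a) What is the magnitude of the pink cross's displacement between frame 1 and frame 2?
3.3

The pink cross moved from (5.5, 1.4) to (7.0, 4.3), a distance of √(1.5² + 2.9²) ≈ 3.3.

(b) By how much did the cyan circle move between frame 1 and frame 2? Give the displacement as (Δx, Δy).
(0.1, -1.1)

The cyan circle was at (8.7, 8.5) in frame 1 and (8.8, 7.4) in frame 2.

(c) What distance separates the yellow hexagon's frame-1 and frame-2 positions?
2.8

The yellow hexagon moved from (6.5, 4.9) to (8.4, 2.9), a distance of √(1.9² + 2.0²) ≈ 2.8.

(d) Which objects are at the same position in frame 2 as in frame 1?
the red triangle, the green triangle, the cyan square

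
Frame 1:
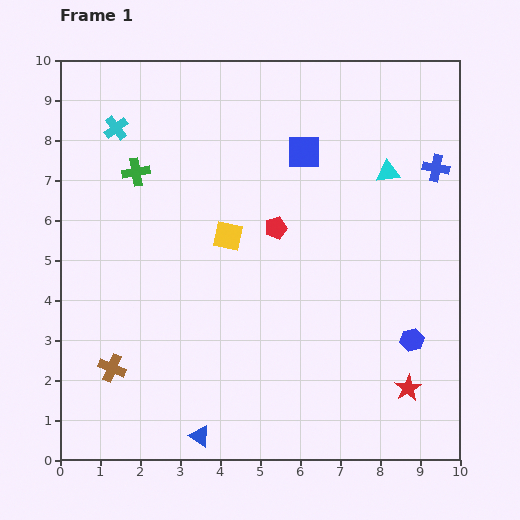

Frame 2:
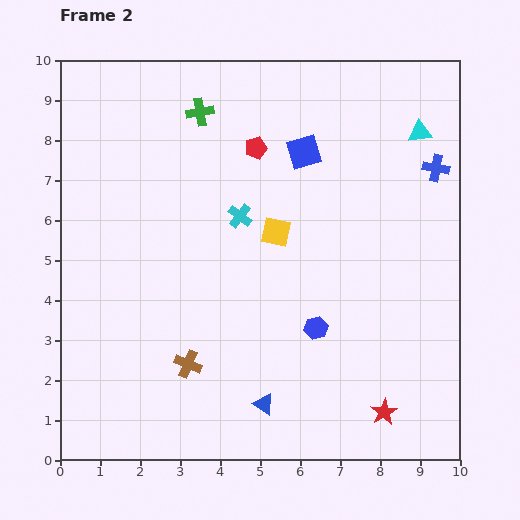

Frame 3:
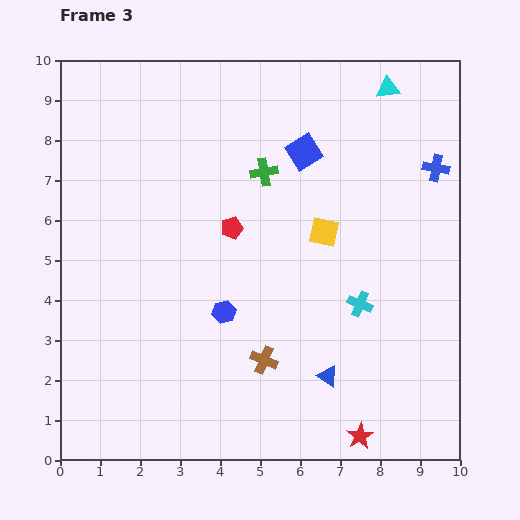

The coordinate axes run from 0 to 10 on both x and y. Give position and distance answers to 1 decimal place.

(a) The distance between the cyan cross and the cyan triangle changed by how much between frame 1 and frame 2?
-1.9

Distance in frame 1: 6.9. Distance in frame 2: 5.0.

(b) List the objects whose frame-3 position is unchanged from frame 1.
the blue cross, the blue square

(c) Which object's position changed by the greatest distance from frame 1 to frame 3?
the cyan cross

(moved 7.5; next 4.8)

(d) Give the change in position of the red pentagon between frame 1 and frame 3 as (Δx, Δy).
(-1.1, 0.0)

The red pentagon was at (5.4, 5.8) in frame 1 and (4.3, 5.8) in frame 3.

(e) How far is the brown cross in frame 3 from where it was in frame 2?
1.9

The brown cross moved from (3.2, 2.4) to (5.1, 2.5), a distance of √(1.9² + 0.1²) ≈ 1.9.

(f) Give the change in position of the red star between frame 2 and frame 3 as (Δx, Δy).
(-0.6, -0.6)

The red star was at (8.1, 1.2) in frame 2 and (7.5, 0.6) in frame 3.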